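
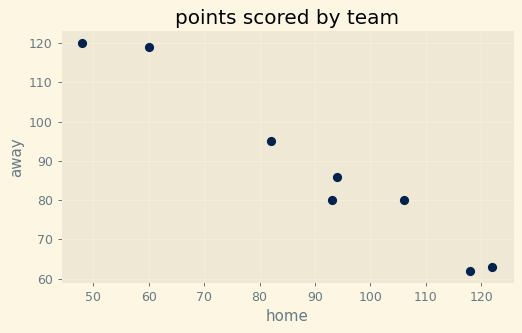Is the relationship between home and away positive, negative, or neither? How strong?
negative, strong

Points are negatively correlated; strong (|r| ≈ 1.0).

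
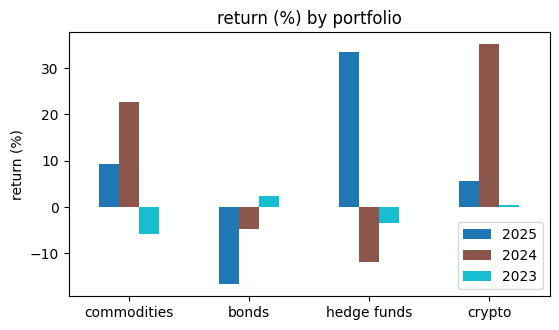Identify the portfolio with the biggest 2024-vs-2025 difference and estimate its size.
hedge funds, ≈ 45 %

hedge funds: 2024 ≈ -10, 2025 ≈ 35 → gap ≈ 45. Next-largest (crypto) is only ≈ 30.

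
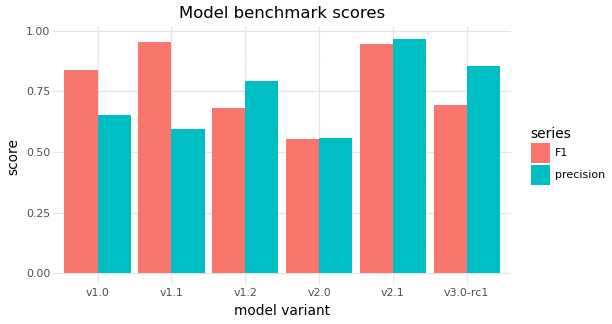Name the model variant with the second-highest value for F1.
Top 3 for F1: v1.1 ≈ 1.0, v2.1 ≈ 0.9, v1.0 ≈ 0.8.

v2.1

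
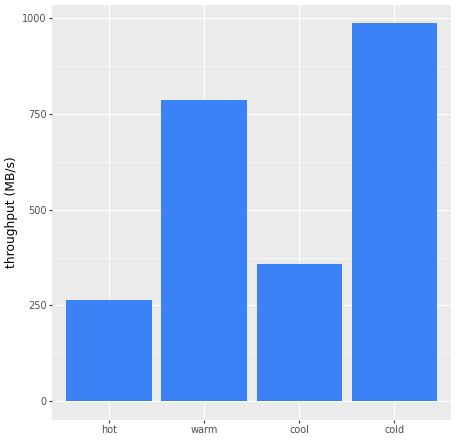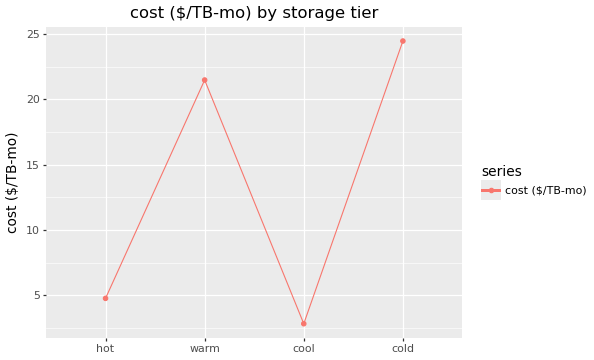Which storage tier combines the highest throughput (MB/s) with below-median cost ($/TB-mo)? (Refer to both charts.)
cool

Chart 2 median cost ($/TB-mo) ≈ 15; below-median storage tiers: hot, cool. Among those, cool has the highest throughput (MB/s) (≈ 400).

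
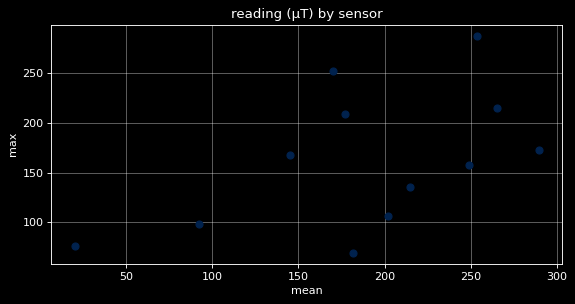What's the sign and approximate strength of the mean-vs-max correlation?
Points are positively correlated; moderate (|r| ≈ 0.5).

positive, moderate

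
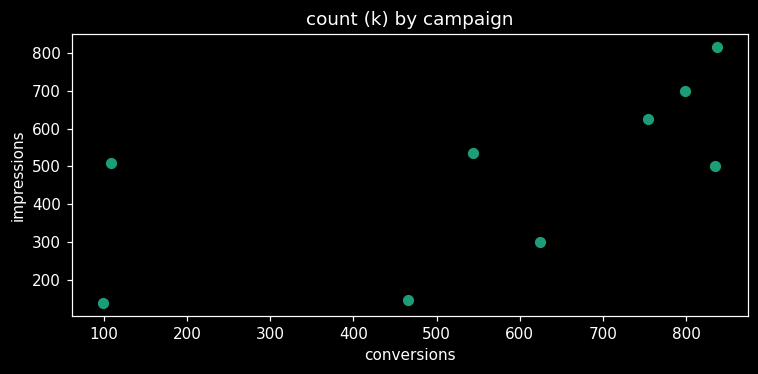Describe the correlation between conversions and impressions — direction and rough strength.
Points are positively correlated; moderate (|r| ≈ 0.6).

positive, moderate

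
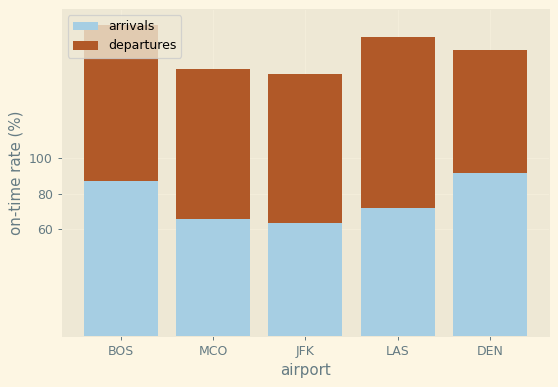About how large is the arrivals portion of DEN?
arrivals top ≈ 100, bottom ≈ 0; segment ≈ 100.

≈ 100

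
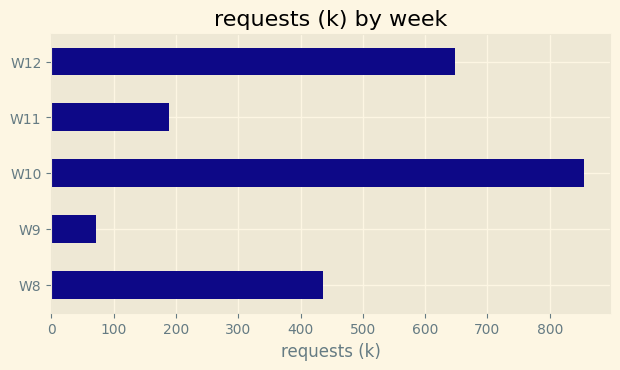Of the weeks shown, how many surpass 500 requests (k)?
Above 500: W10, W12.

2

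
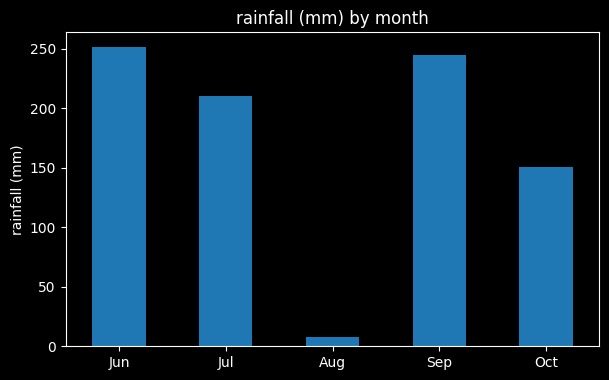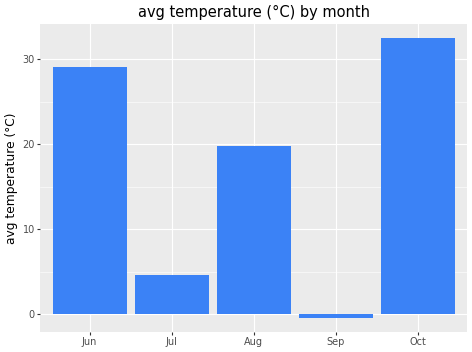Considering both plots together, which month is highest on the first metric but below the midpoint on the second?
Sep

Chart 2 median avg temperature (°C) ≈ 20; below-median months: Jul, Sep. Among those, Sep has the highest rainfall (mm) (≈ 250).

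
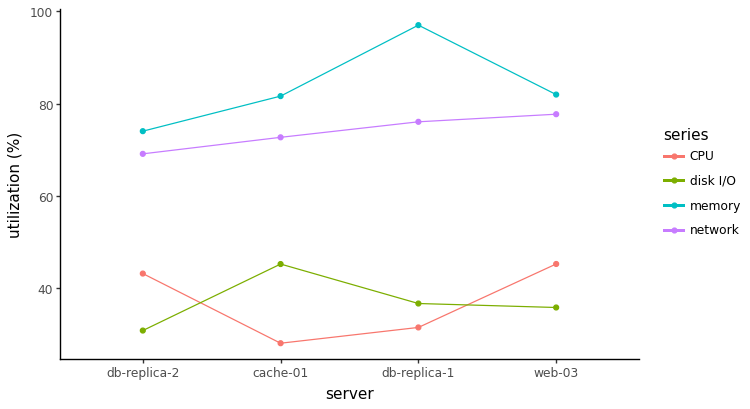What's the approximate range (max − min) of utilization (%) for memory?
Max db-replica-1 ≈ 100, min db-replica-2 ≈ 70; range ≈ 30.

≈ 30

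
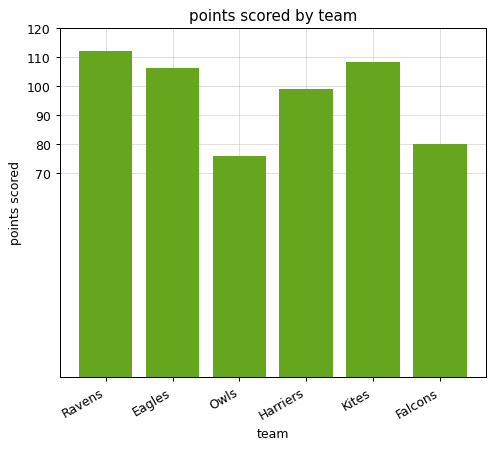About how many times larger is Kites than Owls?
Kites ≈ 110, Owls ≈ 80; 110/80 ≈ 1.38.

≈ 1.38×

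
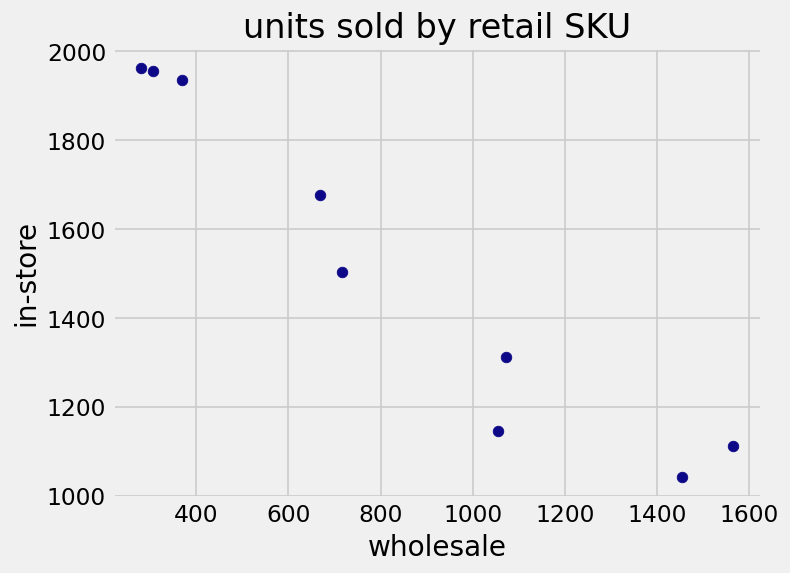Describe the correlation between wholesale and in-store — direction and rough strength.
Points are negatively correlated; strong (|r| ≈ 1.0).

negative, strong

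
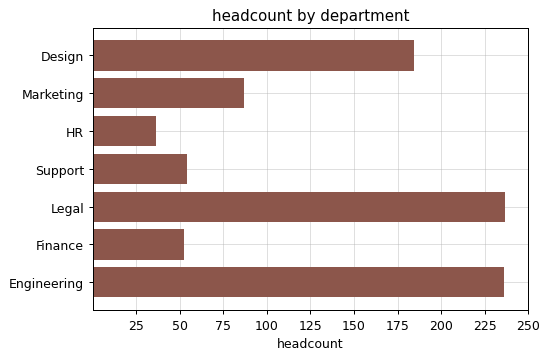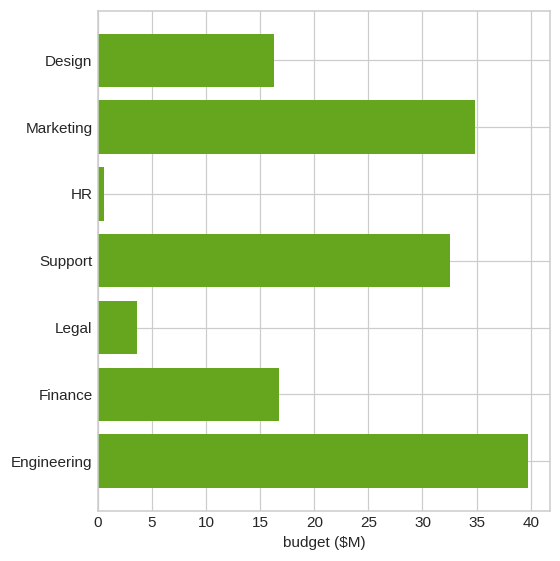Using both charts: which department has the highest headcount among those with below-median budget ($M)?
Legal

Chart 2 median budget ($M) ≈ 15; below-median departments: Design, HR, Legal. Among those, Legal has the highest headcount (≈ 225).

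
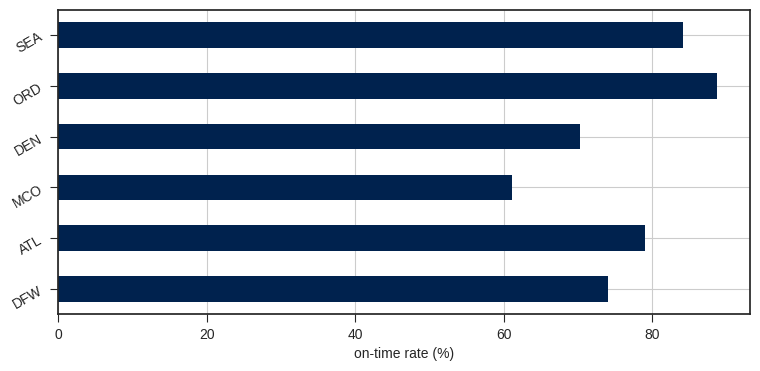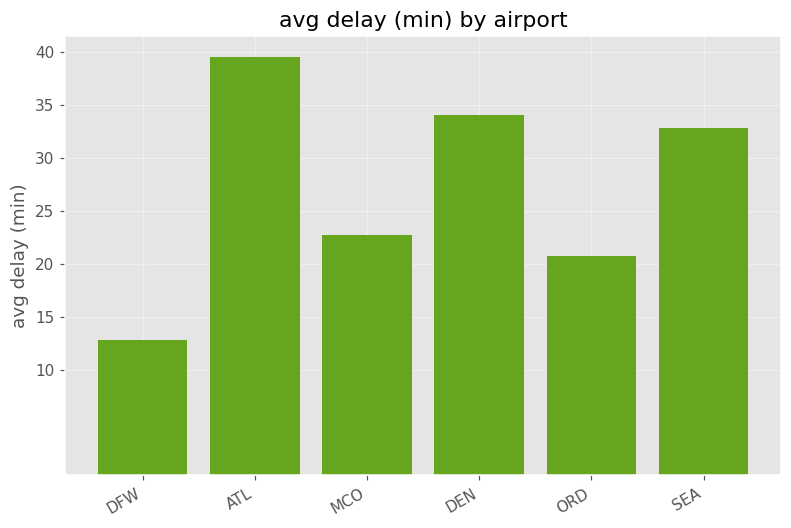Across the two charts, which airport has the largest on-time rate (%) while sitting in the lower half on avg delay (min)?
Chart 2 median avg delay (min) ≈ 30; below-median airports: DFW, MCO, ORD. Among those, ORD has the highest on-time rate (%) (≈ 90).

ORD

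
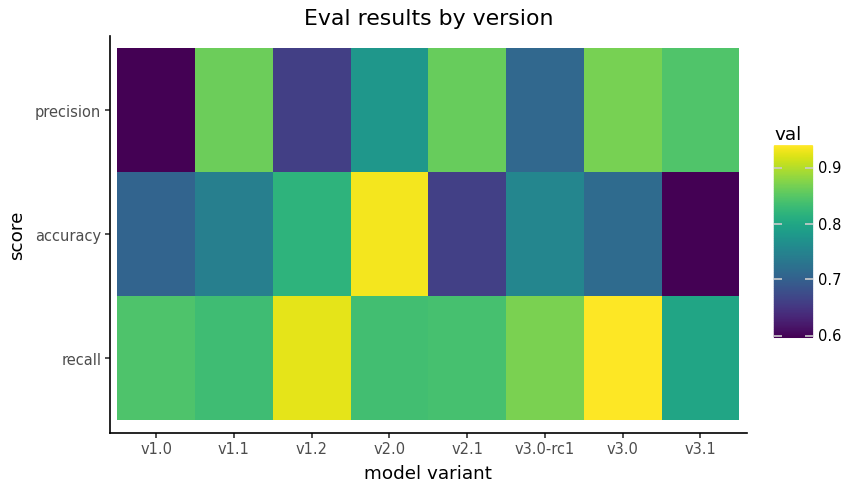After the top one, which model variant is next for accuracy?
Top 3 for accuracy: v2.0 ≈ 0.95, v1.2 ≈ 0.80, v3.0-rc1 ≈ 0.75.

v1.2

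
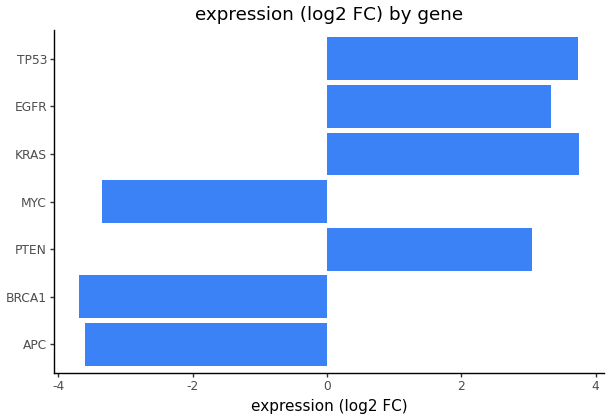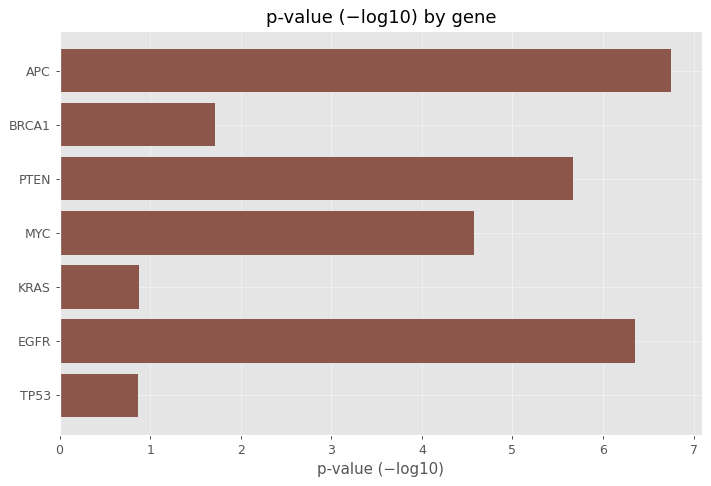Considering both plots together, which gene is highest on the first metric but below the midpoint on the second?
Chart 2 median p-value (−log10) ≈ 5; below-median genes: BRCA1, KRAS, TP53. Among those, KRAS has the highest expression (log2 FC) (≈ 4).

KRAS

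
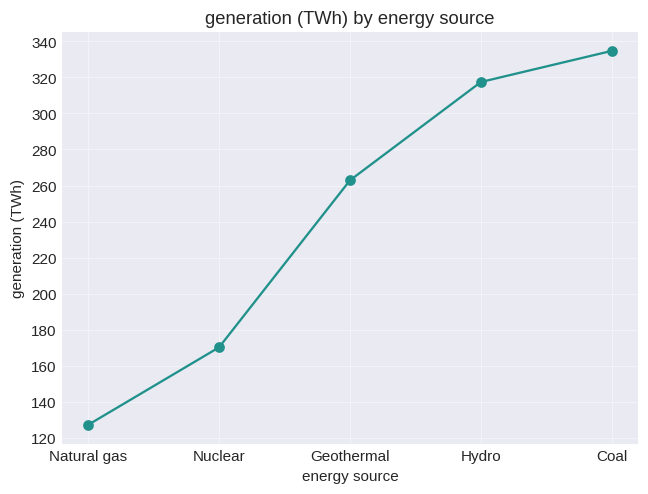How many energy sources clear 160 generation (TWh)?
4

Above 160: Nuclear, Geothermal, Hydro, Coal.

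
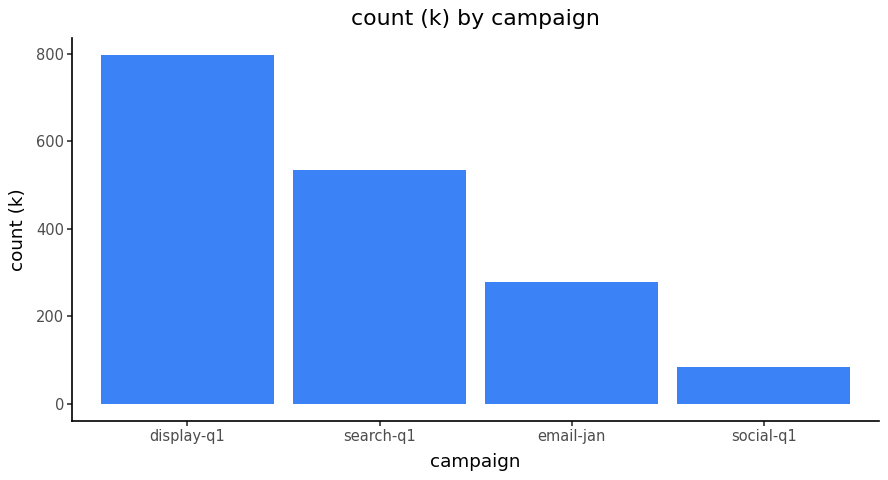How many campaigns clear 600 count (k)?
Above 600: display-q1.

1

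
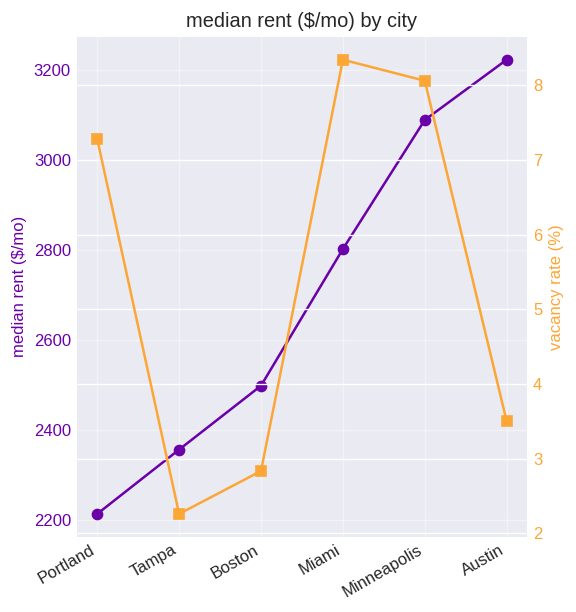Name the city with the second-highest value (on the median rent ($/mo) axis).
Minneapolis

Top 3 (on the median rent ($/mo) axis): Austin ≈ 3200, Minneapolis ≈ 3100, Miami ≈ 2800.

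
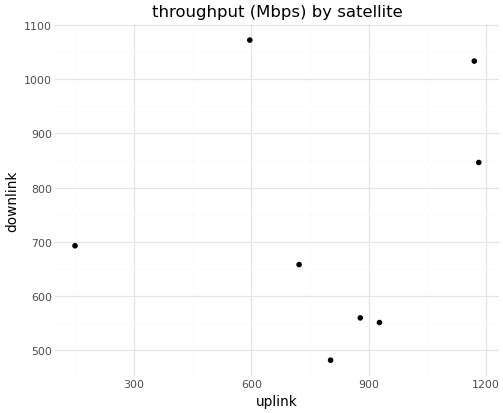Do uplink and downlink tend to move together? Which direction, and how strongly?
Points are roughly uncorrelated; weak (|r| ≈ 0.2).

no clear correlation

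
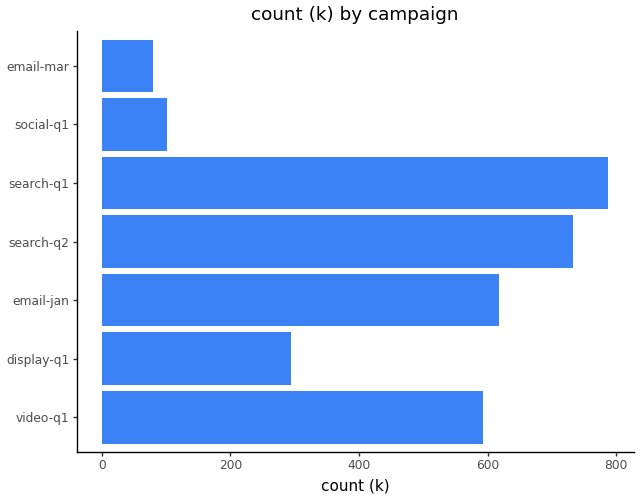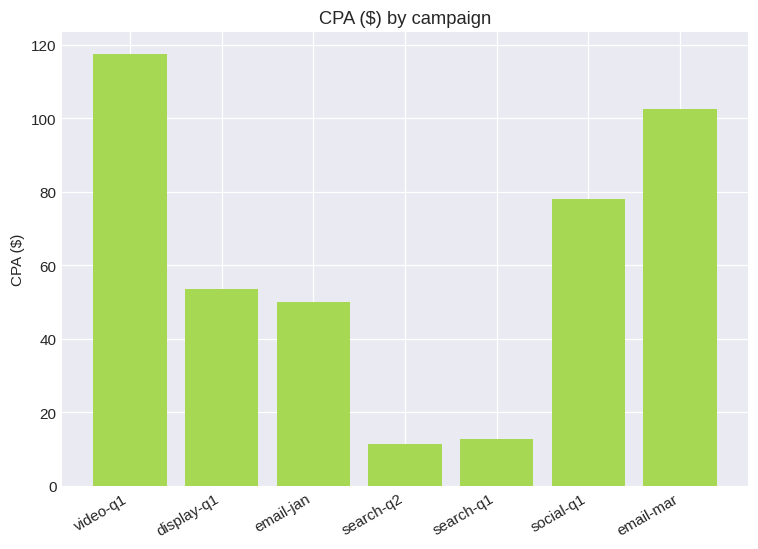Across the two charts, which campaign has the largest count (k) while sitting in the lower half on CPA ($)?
Chart 2 median CPA ($) ≈ 60; below-median campaigns: email-jan, search-q2, search-q1. Among those, search-q1 has the highest count (k) (≈ 800).

search-q1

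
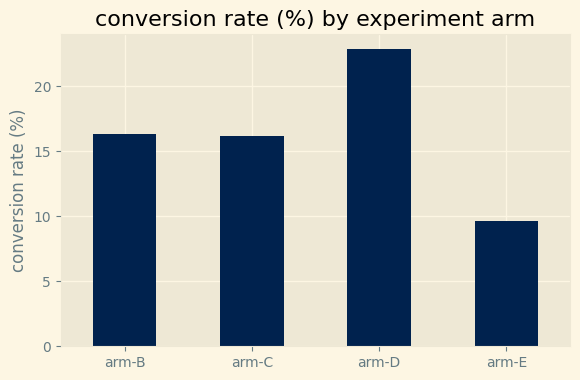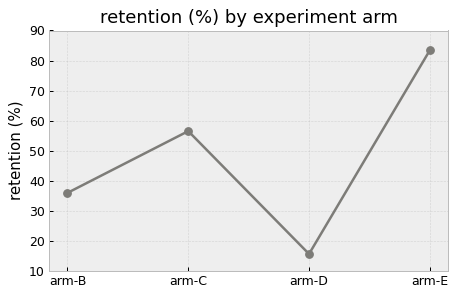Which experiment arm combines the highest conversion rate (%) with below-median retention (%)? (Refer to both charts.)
Chart 2 median retention (%) ≈ 50; below-median experiment arms: arm-B, arm-D. Among those, arm-D has the highest conversion rate (%) (≈ 25).

arm-D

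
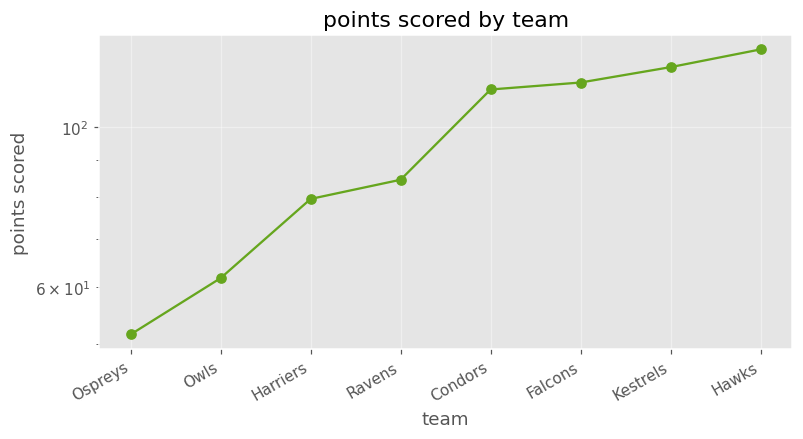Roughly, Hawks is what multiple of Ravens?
Hawks ≈ 130, Ravens ≈ 80; 130/80 ≈ 1.62.

≈ 1.62×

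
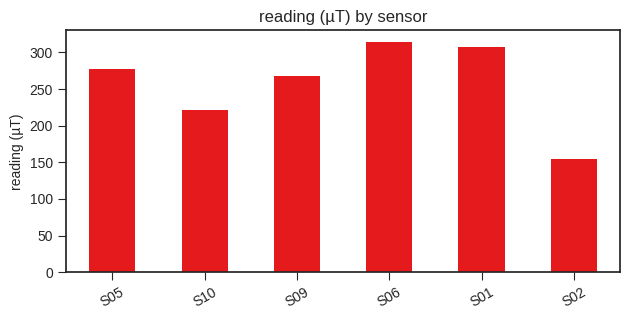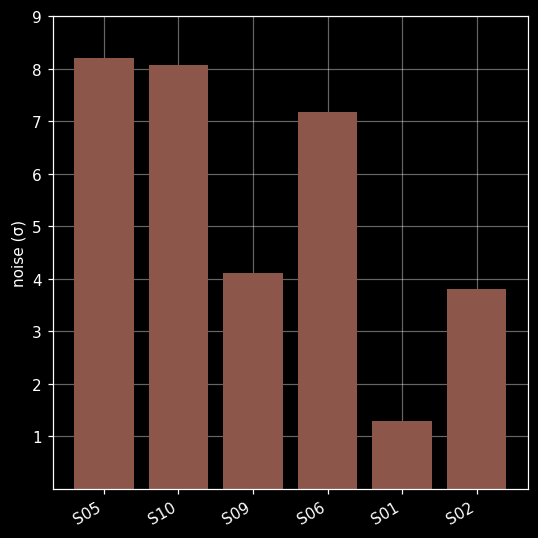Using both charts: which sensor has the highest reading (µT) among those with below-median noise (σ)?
S01

Chart 2 median noise (σ) ≈ 6; below-median sensors: S09, S01, S02. Among those, S01 has the highest reading (µT) (≈ 300).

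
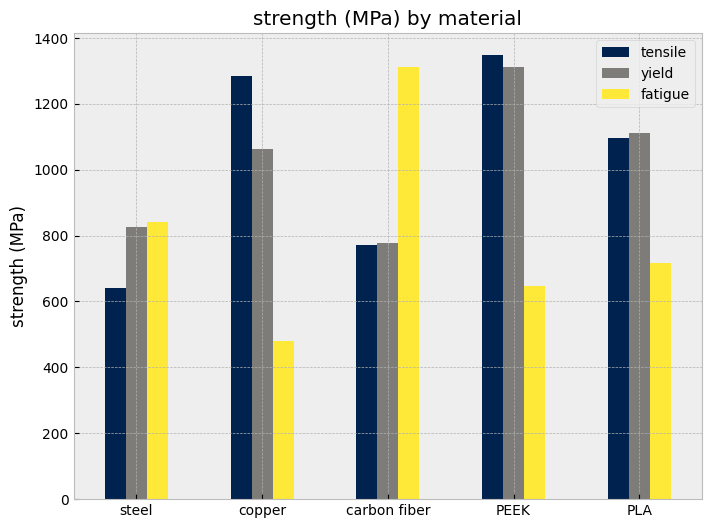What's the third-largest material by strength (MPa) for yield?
copper

Top 4 for yield: PEEK ≈ 1400, PLA ≈ 1200, copper ≈ 1000, steel ≈ 800.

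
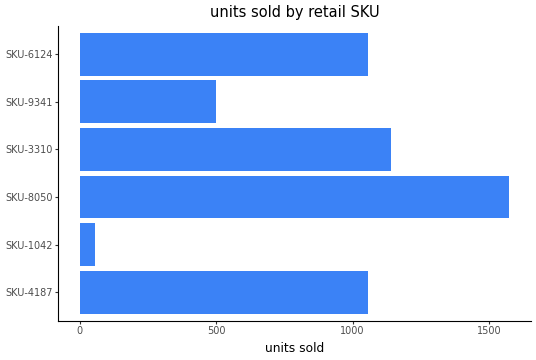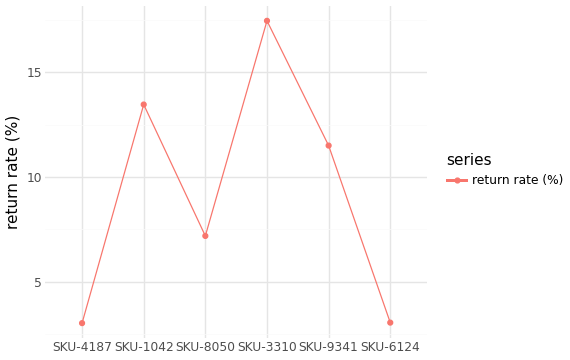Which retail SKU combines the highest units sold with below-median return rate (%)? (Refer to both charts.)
Chart 2 median return rate (%) ≈ 10; below-median retail SKUs: SKU-4187, SKU-8050, SKU-6124. Among those, SKU-8050 has the highest units sold (≈ 1600).

SKU-8050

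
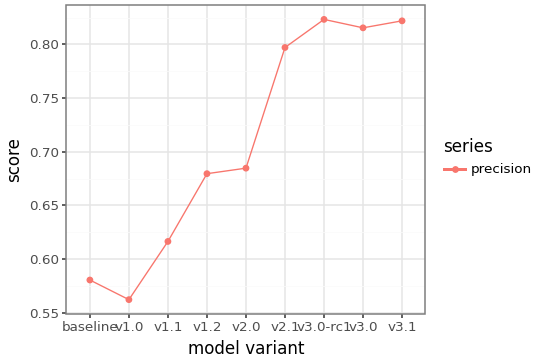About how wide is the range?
Max v3.0-rc1 ≈ 0.80, min v1.0 ≈ 0.55; range ≈ 0.25.

≈ 0.25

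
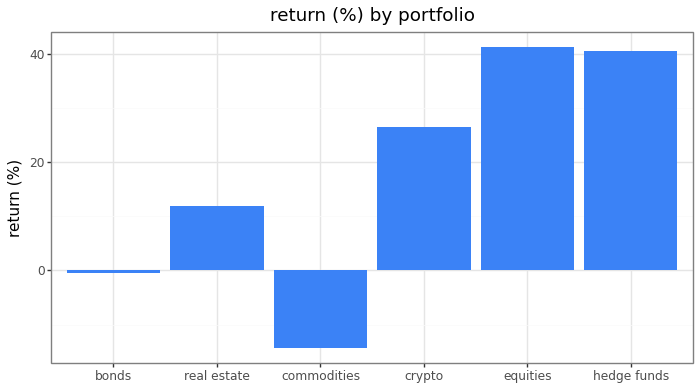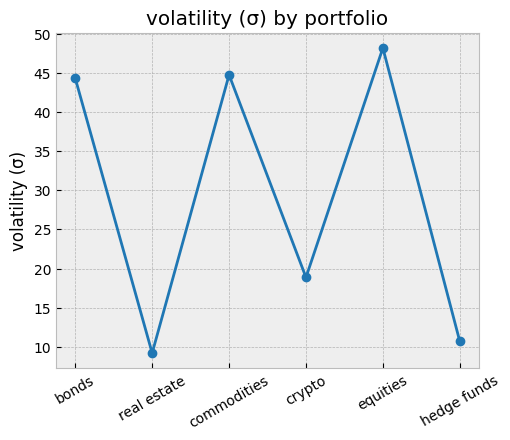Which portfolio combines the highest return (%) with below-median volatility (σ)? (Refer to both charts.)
Chart 2 median volatility (σ) ≈ 30; below-median portfolios: real estate, crypto, hedge funds. Among those, hedge funds has the highest return (%) (≈ 40).

hedge funds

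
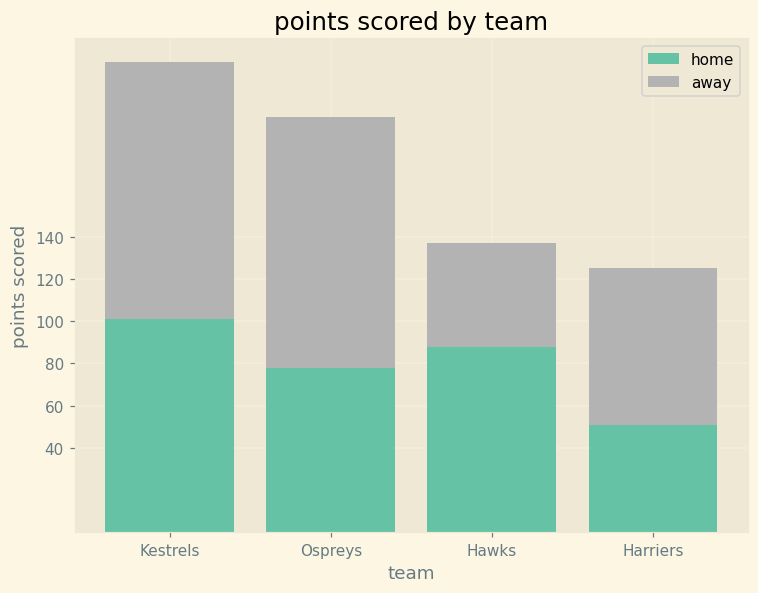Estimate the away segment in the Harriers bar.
≈ 60

away top ≈ 120, bottom ≈ 60; segment ≈ 60.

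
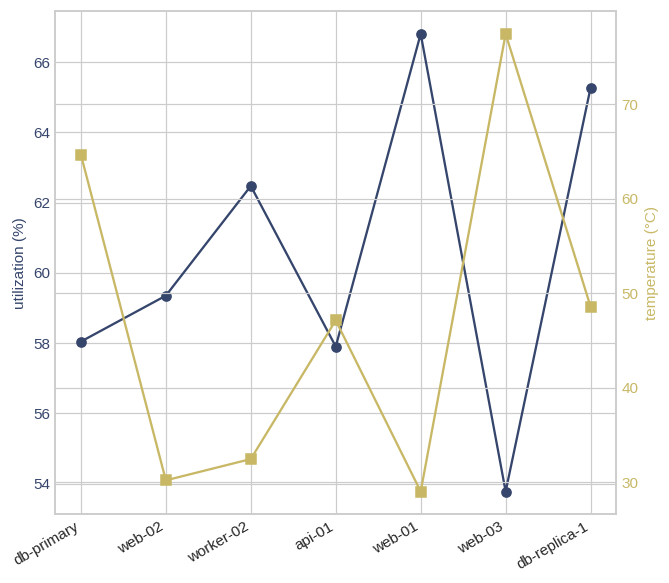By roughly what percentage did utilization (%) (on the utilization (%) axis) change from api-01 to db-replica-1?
≈ +13.8%

api-01 ≈ 58, db-replica-1 ≈ 66; (66 − 58) / 58 ≈ +13.8%.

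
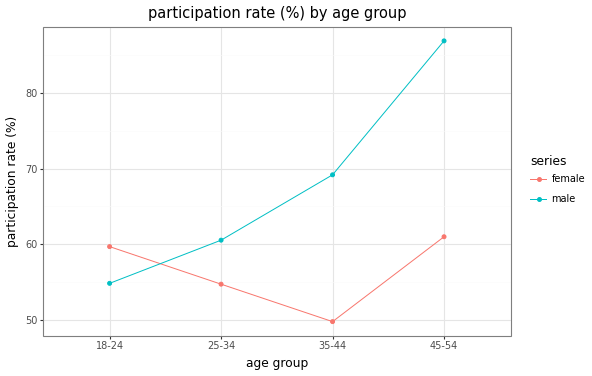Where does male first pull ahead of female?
18-24: male ≈ 55 vs female ≈ 60 (not yet); 25-34: male ≈ 60 vs female ≈ 55 (first crossover).

25-34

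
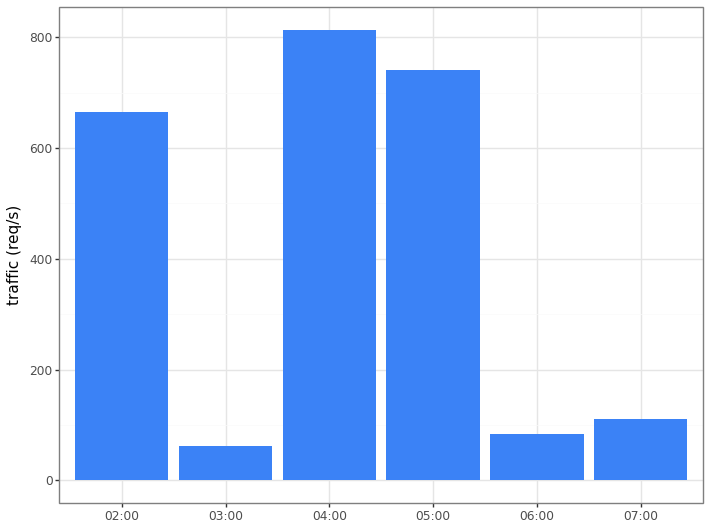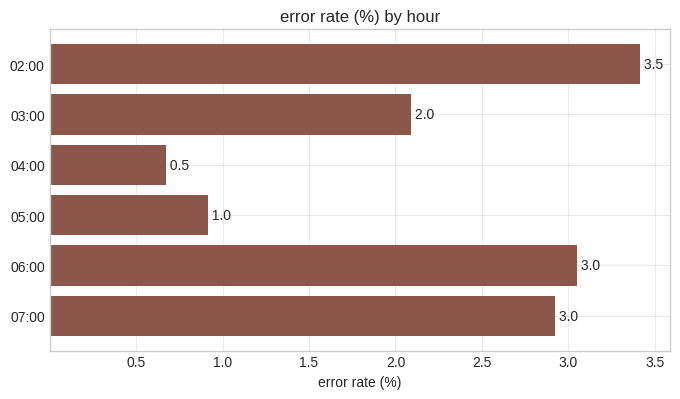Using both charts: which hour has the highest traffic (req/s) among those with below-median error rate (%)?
04:00

Chart 2 median error rate (%) ≈ 2.5; below-median hours: 03:00, 04:00, 05:00. Among those, 04:00 has the highest traffic (req/s) (≈ 800).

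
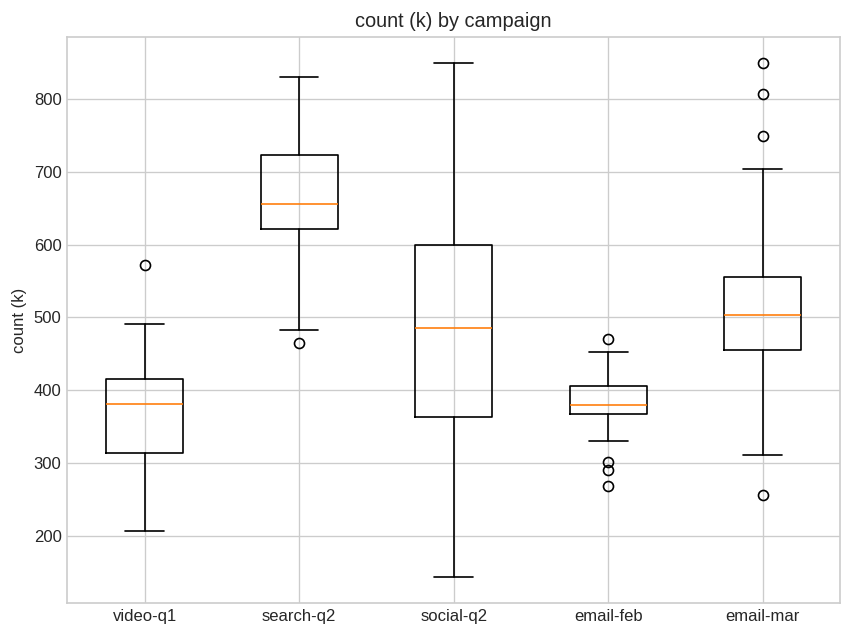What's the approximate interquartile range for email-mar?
≈ 100

Q3 ≈ 550, Q1 ≈ 450; IQR ≈ 100.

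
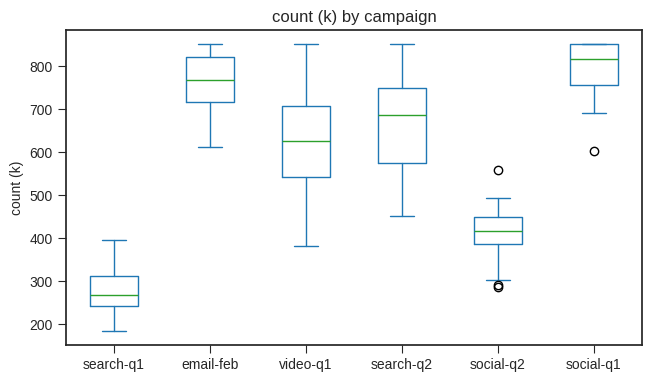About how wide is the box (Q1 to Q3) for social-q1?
Q3 ≈ 850, Q1 ≈ 750; IQR ≈ 100.

≈ 100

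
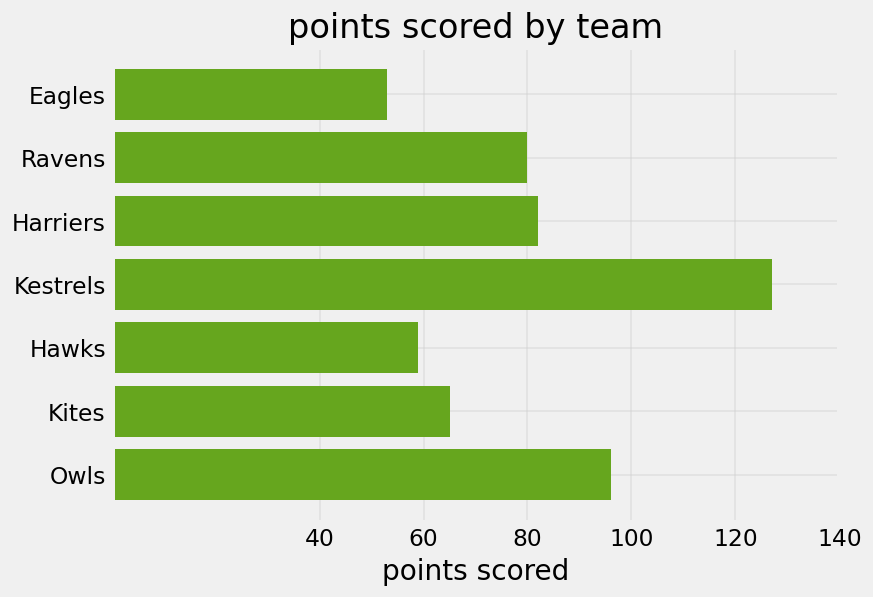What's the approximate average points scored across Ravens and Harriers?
≈ 80

(80 + 80) / 2 ≈ 80.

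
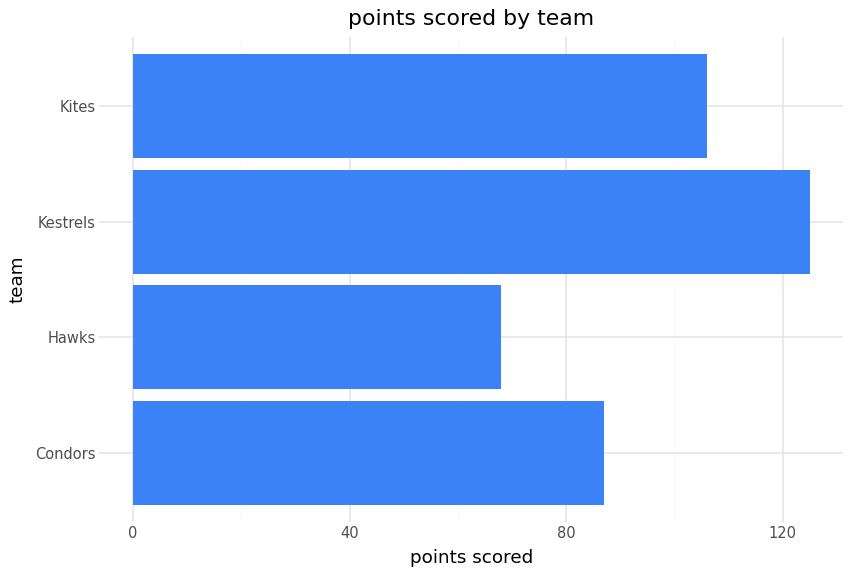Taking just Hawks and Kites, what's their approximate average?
≈ 80

(60 + 100) / 2 ≈ 80.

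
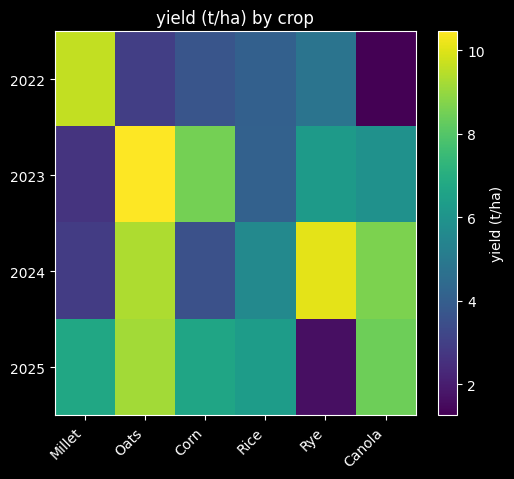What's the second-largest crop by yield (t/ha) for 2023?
Top 3 for 2023: Oats ≈ 10, Corn ≈ 9, Rye ≈ 6.

Corn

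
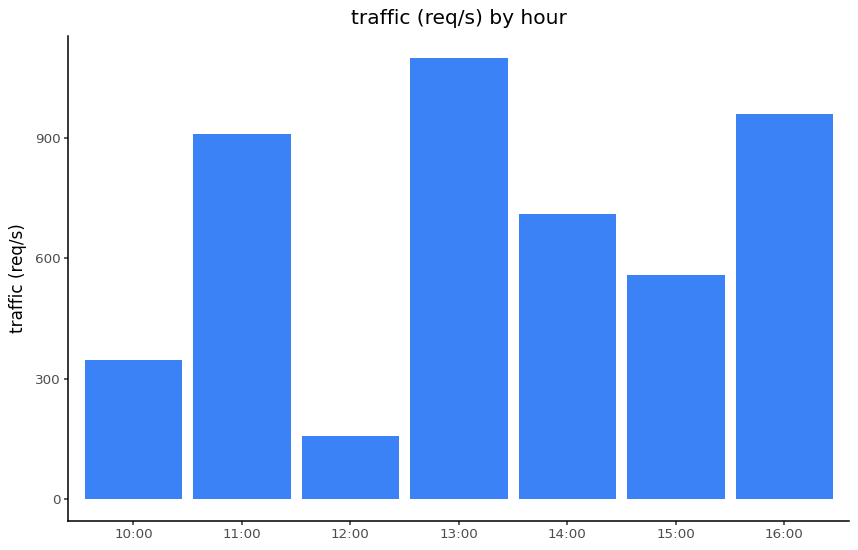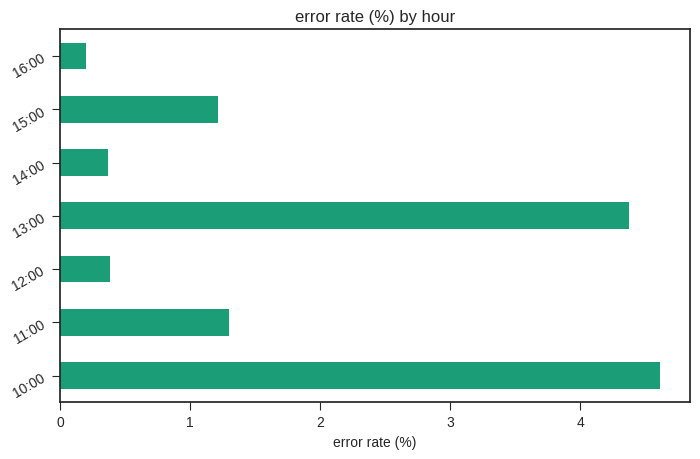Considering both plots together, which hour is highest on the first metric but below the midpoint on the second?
16:00

Chart 2 median error rate (%) ≈ 1; below-median hours: 12:00, 14:00, 16:00. Among those, 16:00 has the highest traffic (req/s) (≈ 1000).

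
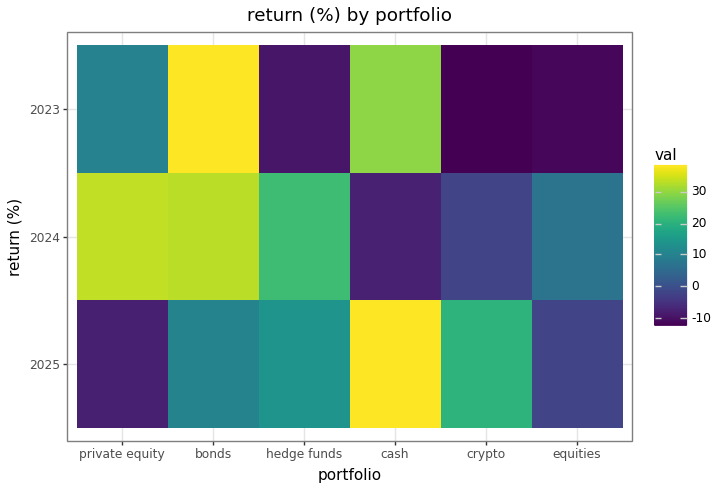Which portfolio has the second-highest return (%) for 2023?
cash

Top 3 for 2023: bonds ≈ 40, cash ≈ 30, private equity ≈ 10.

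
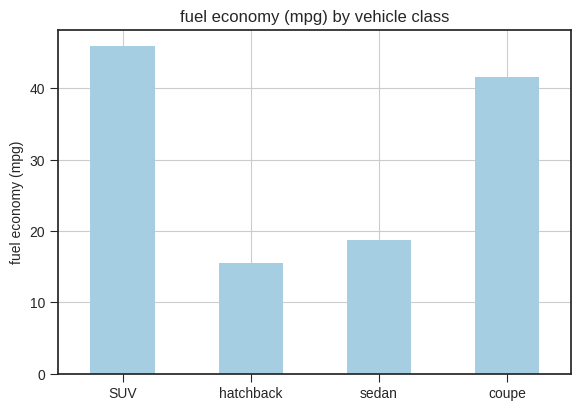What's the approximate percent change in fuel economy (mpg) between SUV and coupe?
≈ -11.1%

SUV ≈ 45, coupe ≈ 40; (40 − 45) / 45 ≈ -11.1%.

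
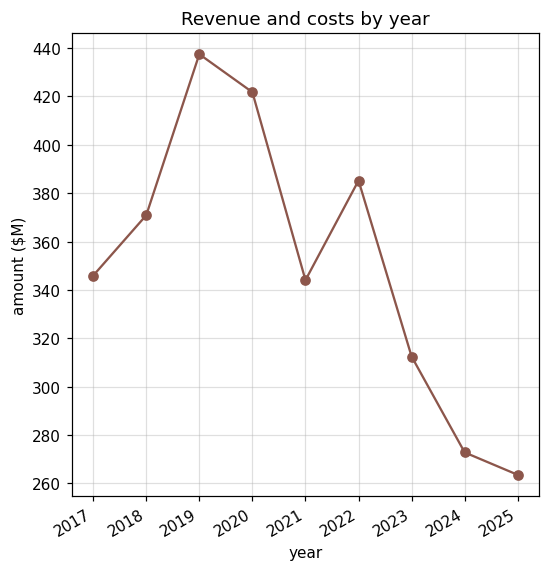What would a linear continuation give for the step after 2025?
Last three: 320, 280, 260 → slope ≈ -30/step → next ≈ 230.

≈ 230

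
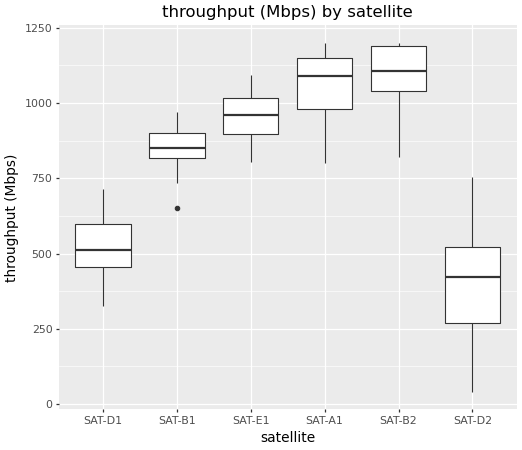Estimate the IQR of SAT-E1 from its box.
≈ 100

Q3 ≈ 1000, Q1 ≈ 900; IQR ≈ 100.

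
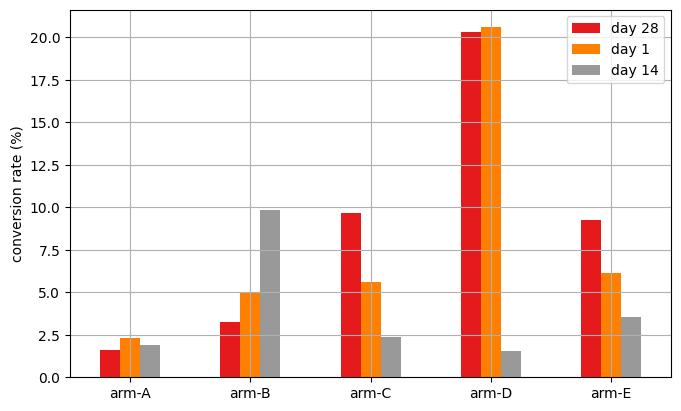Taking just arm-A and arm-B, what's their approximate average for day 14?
(2 + 10) / 2 ≈ 6.

≈ 6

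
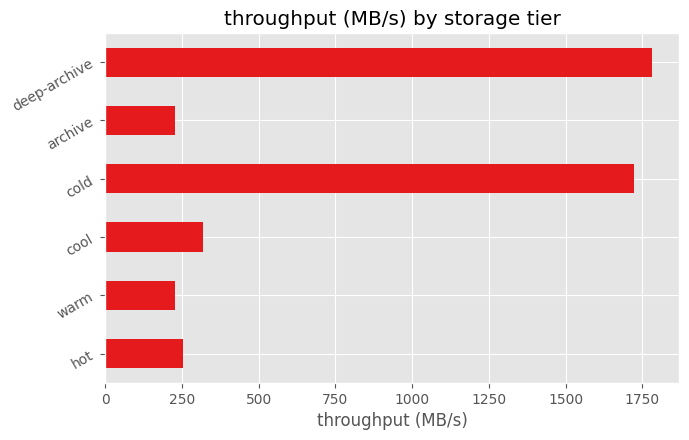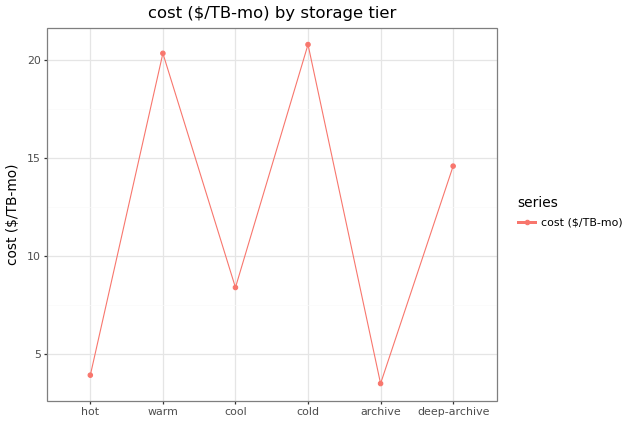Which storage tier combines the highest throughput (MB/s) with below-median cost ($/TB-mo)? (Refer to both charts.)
cool

Chart 2 median cost ($/TB-mo) ≈ 12; below-median storage tiers: hot, cool, archive. Among those, cool has the highest throughput (MB/s) (≈ 400).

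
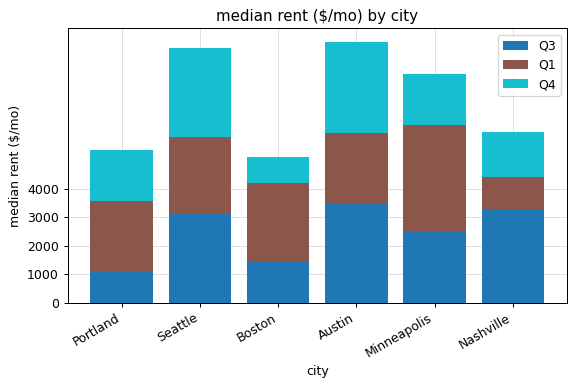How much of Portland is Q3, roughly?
≈ 1000

Q3 top ≈ 1000, bottom ≈ 0; segment ≈ 1000.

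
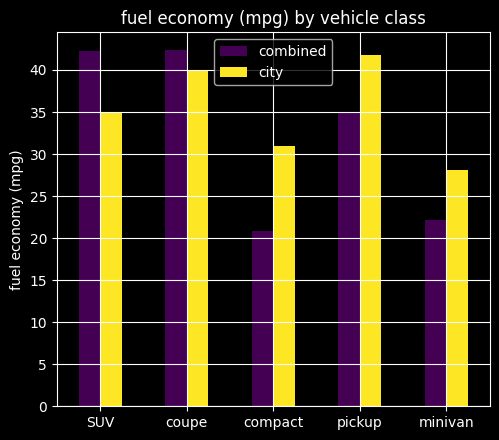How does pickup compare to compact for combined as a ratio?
≈ 1.75×

pickup ≈ 35, compact ≈ 20; 35/20 ≈ 1.75.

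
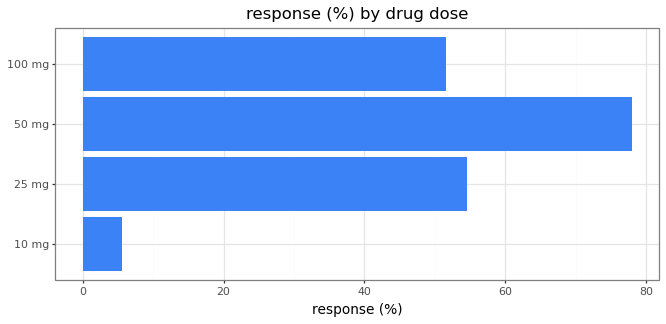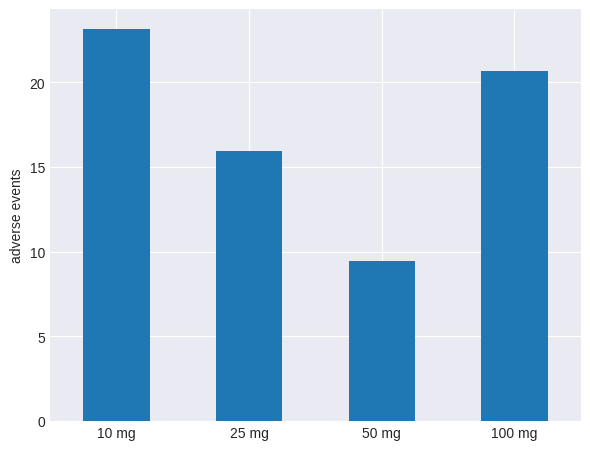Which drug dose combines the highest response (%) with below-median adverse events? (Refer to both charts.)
Chart 2 median adverse events ≈ 20; below-median drug doses: 25 mg, 50 mg. Among those, 50 mg has the highest response (%) (≈ 80).

50 mg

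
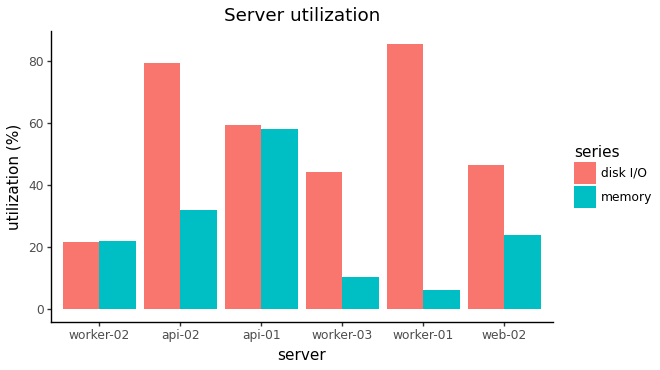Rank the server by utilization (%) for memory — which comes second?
api-02

Top 3 for memory: api-01 ≈ 60, api-02 ≈ 30, web-02 ≈ 20.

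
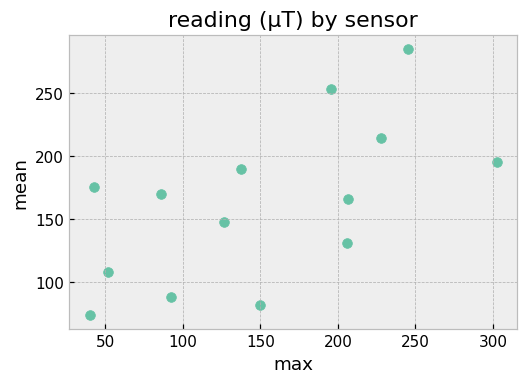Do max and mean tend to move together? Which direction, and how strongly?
Points are positively correlated; moderate (|r| ≈ 0.6).

positive, moderate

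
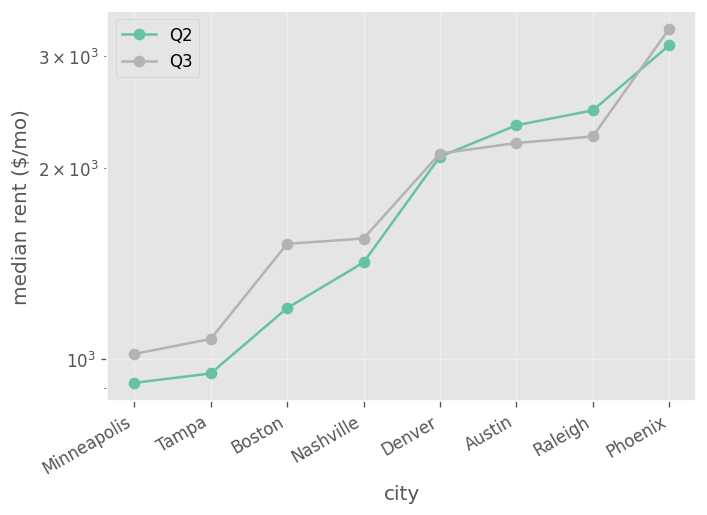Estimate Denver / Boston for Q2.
≈ 1.67×

Denver ≈ 2000, Boston ≈ 1200; 2000/1200 ≈ 1.67.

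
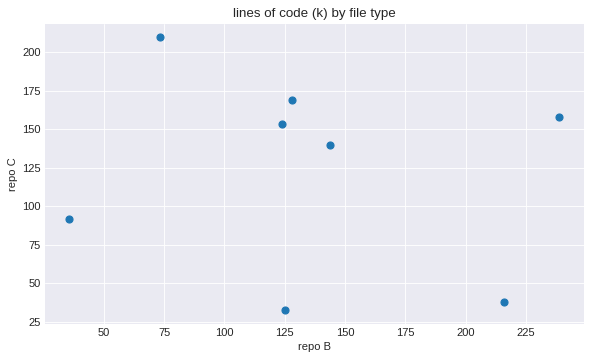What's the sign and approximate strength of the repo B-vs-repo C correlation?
no clear correlation

Points are roughly uncorrelated; weak (|r| ≈ 0.2).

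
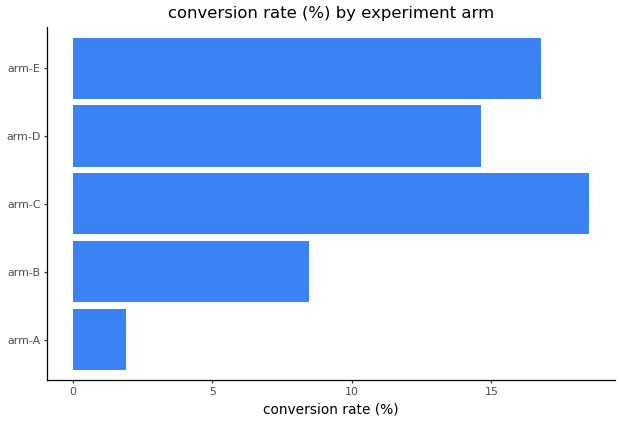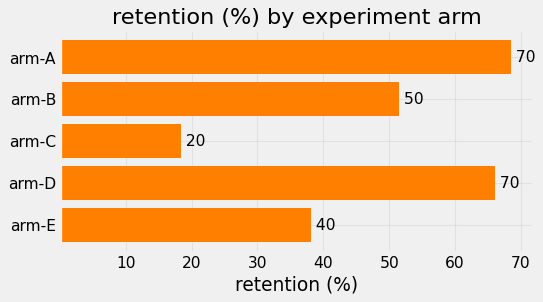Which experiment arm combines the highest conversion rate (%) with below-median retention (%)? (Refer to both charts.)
Chart 2 median retention (%) ≈ 50; below-median experiment arms: arm-C, arm-E. Among those, arm-C has the highest conversion rate (%) (≈ 18).

arm-C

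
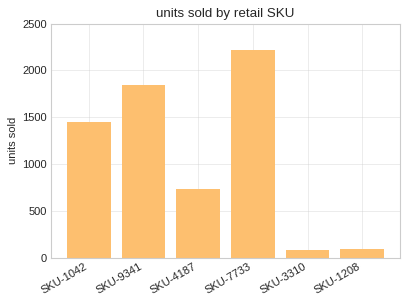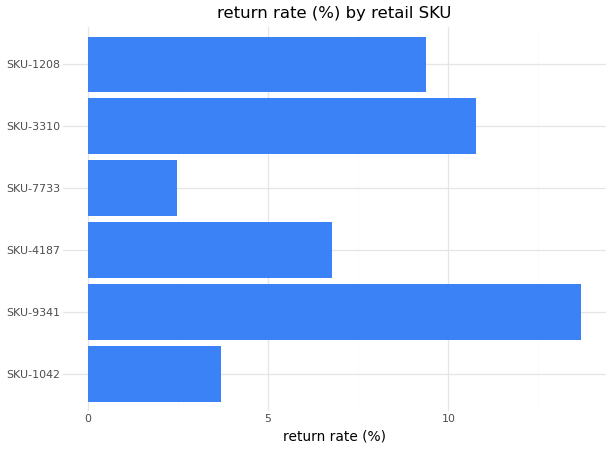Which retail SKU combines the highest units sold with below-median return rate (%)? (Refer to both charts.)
SKU-7733

Chart 2 median return rate (%) ≈ 8; below-median retail SKUs: SKU-1042, SKU-4187, SKU-7733. Among those, SKU-7733 has the highest units sold (≈ 2000).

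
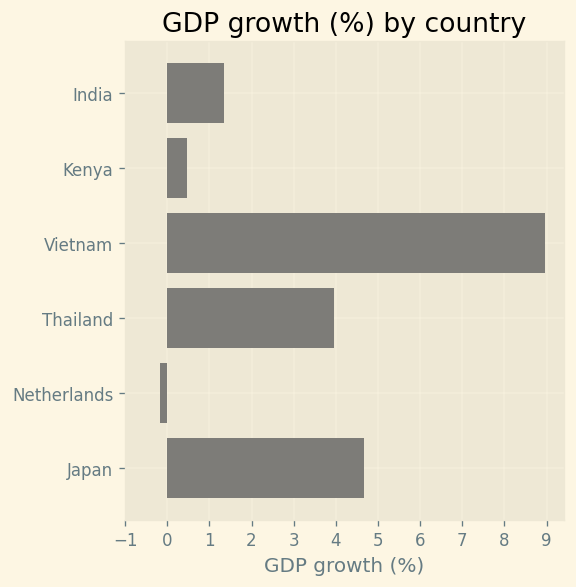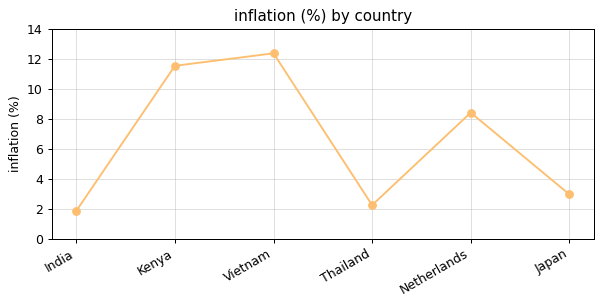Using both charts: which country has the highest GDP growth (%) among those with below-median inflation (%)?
Japan

Chart 2 median inflation (%) ≈ 6; below-median countries: India, Thailand, Japan. Among those, Japan has the highest GDP growth (%) (≈ 5).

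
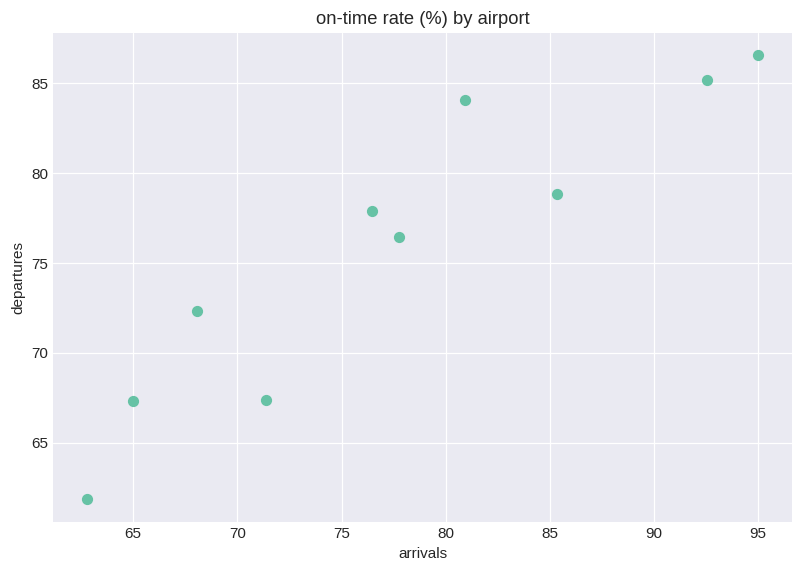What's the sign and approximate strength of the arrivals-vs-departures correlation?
positive, strong

Points are positively correlated; strong (|r| ≈ 0.9).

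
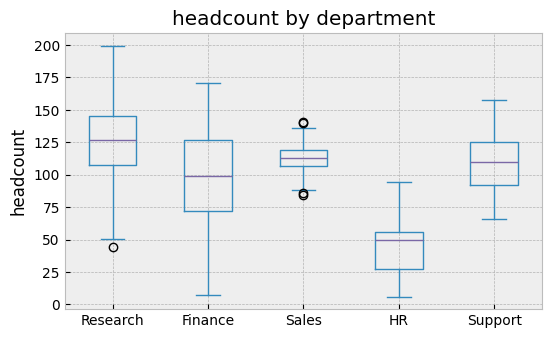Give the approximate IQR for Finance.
≈ 60

Q3 ≈ 130, Q1 ≈ 70; IQR ≈ 60.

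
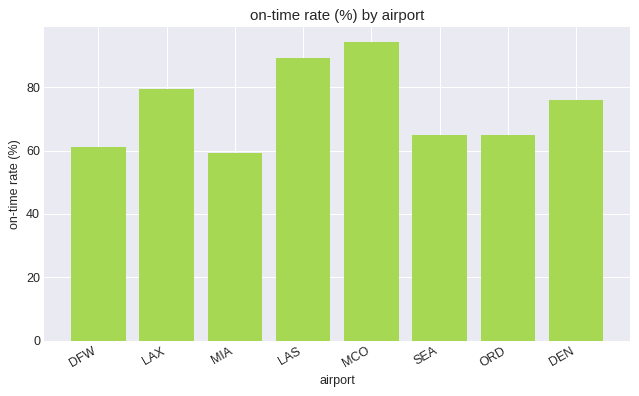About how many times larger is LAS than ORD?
LAS ≈ 90, ORD ≈ 70; 90/70 ≈ 1.29.

≈ 1.29×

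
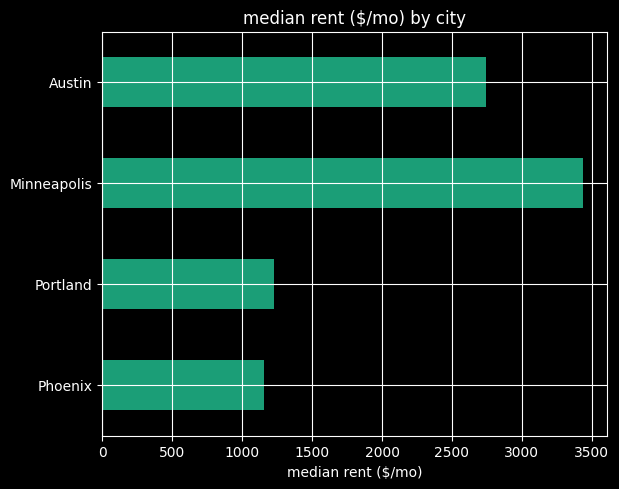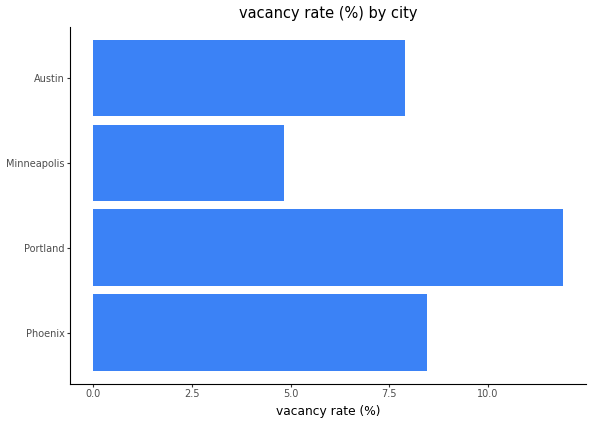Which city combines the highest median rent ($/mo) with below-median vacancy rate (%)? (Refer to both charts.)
Minneapolis

Chart 2 median vacancy rate (%) ≈ 8; below-median cities: Minneapolis, Austin. Among those, Minneapolis has the highest median rent ($/mo) (≈ 3500).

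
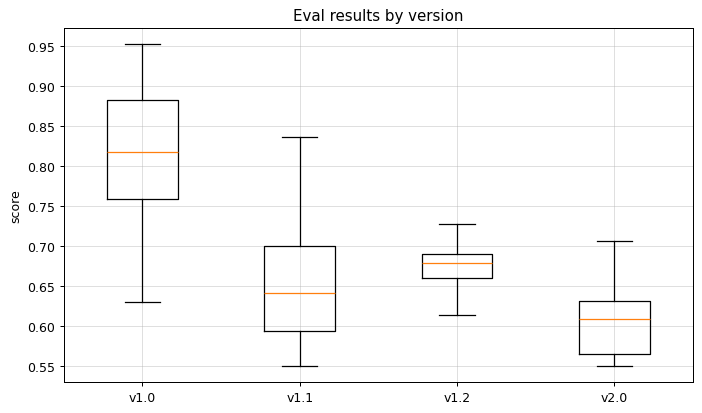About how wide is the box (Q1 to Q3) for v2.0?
≈ 0.08

Q3 ≈ 0.64, Q1 ≈ 0.56; IQR ≈ 0.08.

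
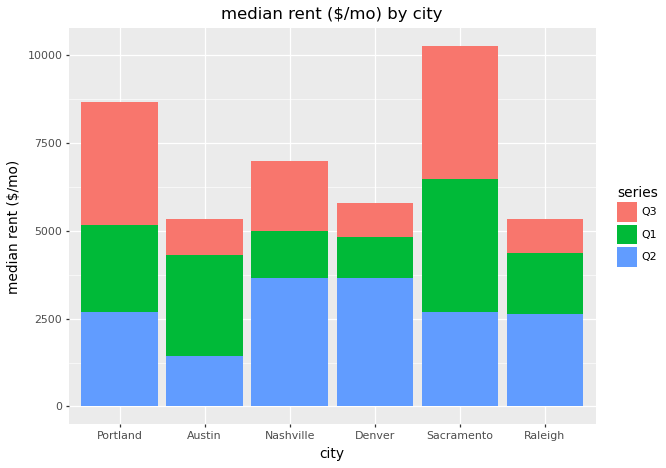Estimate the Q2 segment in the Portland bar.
≈ 3000

Q2 top ≈ 3000, bottom ≈ 0; segment ≈ 3000.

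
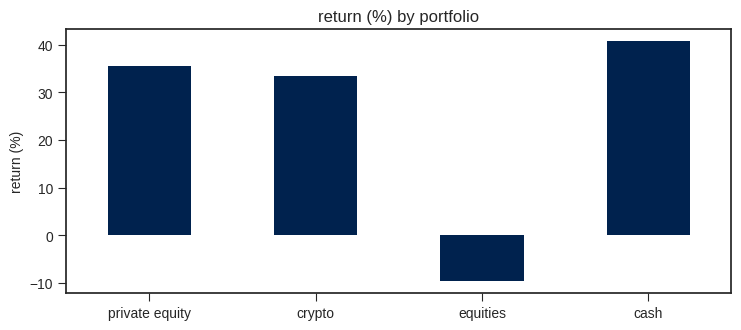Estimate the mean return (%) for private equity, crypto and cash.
(35 + 35 + 40) / 3 ≈ 37.

≈ 37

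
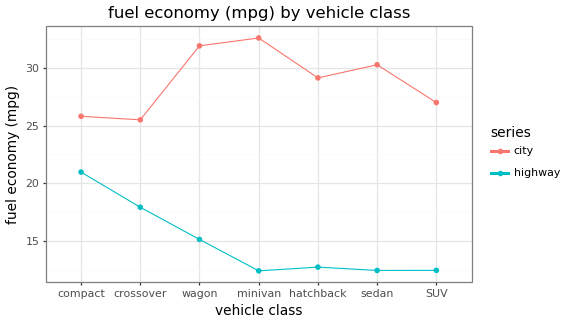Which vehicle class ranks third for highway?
Top 4 for highway: compact ≈ 20, crossover ≈ 18, wagon ≈ 16, hatchback ≈ 12.

wagon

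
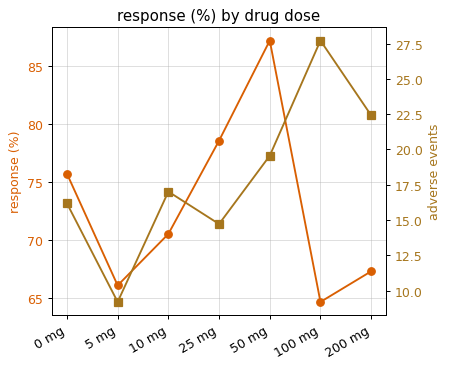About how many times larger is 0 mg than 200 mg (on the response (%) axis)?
0 mg ≈ 76, 200 mg ≈ 68; 76/68 ≈ 1.12.

≈ 1.12×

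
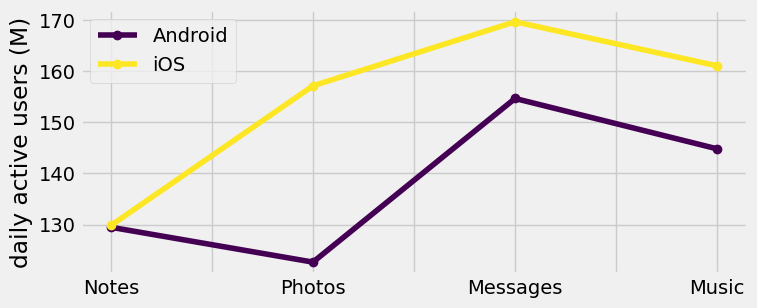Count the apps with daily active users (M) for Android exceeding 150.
1

Above 150: Messages.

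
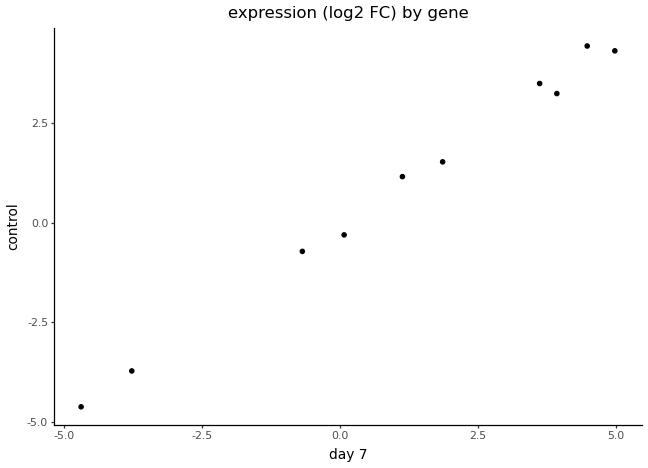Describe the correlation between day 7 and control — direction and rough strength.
Points are positively correlated; strong (|r| ≈ 1.0).

positive, strong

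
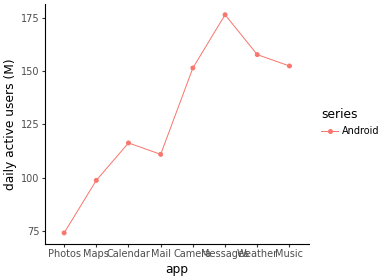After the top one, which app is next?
Top 3: Messages ≈ 180, Weather ≈ 160, Music ≈ 150.

Weather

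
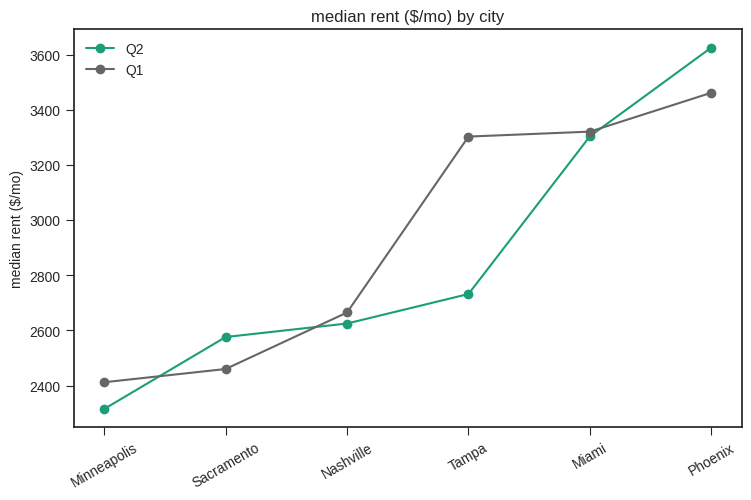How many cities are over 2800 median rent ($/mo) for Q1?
3

Above 2800: Tampa, Miami, Phoenix.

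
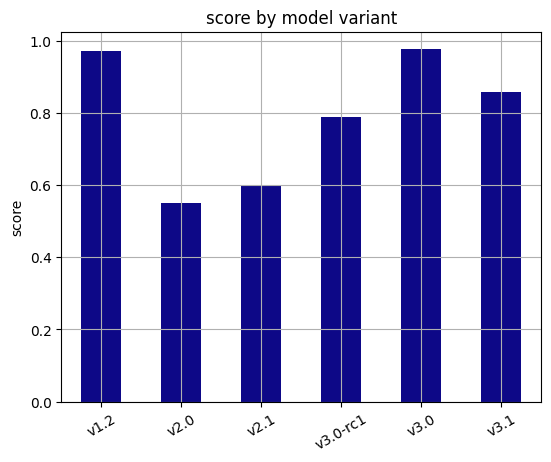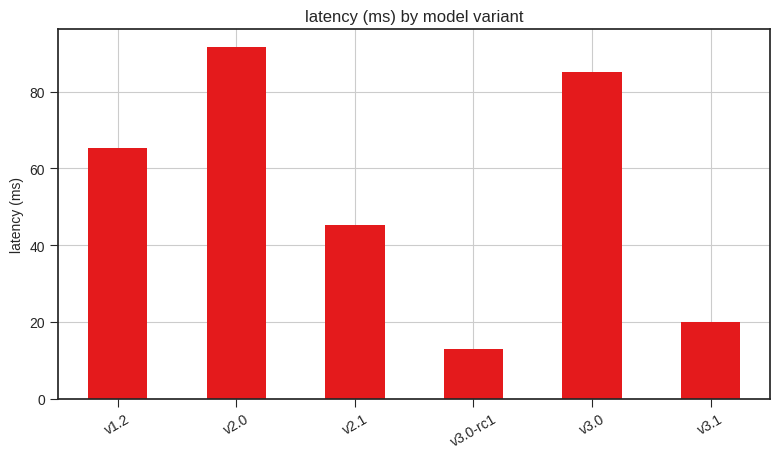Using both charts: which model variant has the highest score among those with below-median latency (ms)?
v3.1

Chart 2 median latency (ms) ≈ 60; below-median model variants: v2.1, v3.0-rc1, v3.1. Among those, v3.1 has the highest score (≈ 0.9).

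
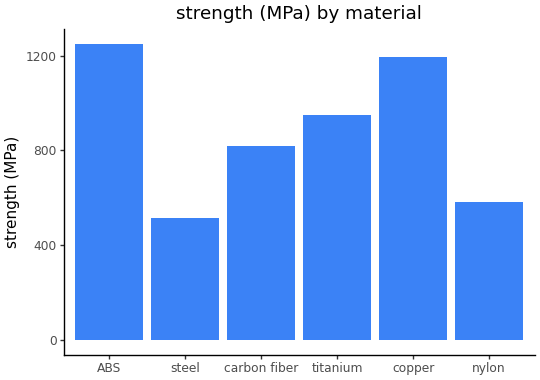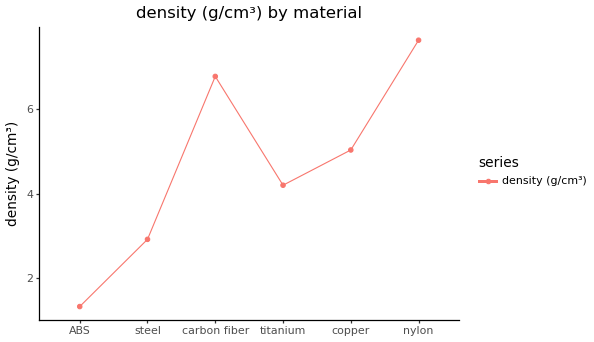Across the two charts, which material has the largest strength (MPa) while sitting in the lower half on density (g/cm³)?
Chart 2 median density (g/cm³) ≈ 5; below-median materials: ABS, steel, titanium. Among those, ABS has the highest strength (MPa) (≈ 1200).

ABS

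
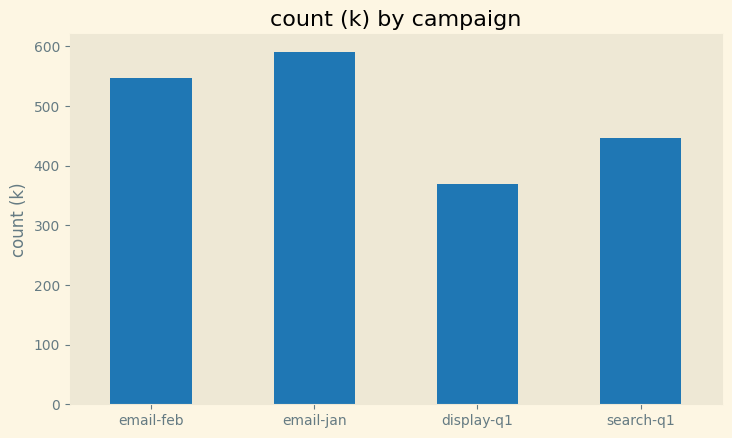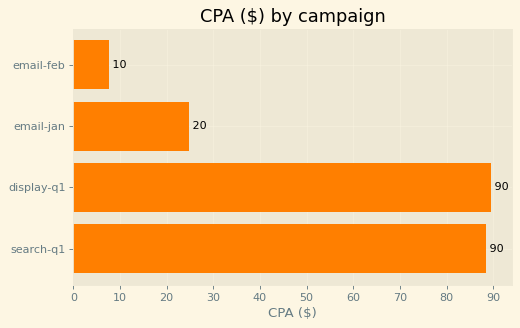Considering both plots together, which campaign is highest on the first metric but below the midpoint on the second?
Chart 2 median CPA ($) ≈ 60; below-median campaigns: email-feb, email-jan. Among those, email-jan has the highest count (k) (≈ 600).

email-jan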